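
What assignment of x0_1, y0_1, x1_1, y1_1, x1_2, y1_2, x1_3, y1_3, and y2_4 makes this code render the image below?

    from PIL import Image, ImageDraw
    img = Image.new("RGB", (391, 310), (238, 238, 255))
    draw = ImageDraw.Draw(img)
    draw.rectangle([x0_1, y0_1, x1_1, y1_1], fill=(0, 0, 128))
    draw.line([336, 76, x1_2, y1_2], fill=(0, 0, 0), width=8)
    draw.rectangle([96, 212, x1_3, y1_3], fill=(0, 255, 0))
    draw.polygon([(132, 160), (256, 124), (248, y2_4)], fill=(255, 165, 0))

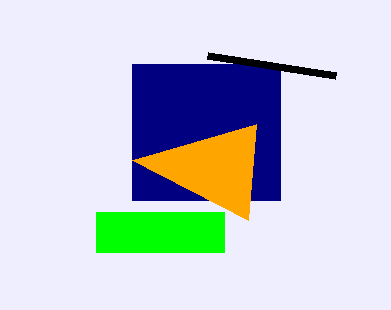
x0_1 = 132
y0_1 = 64
x1_1 = 280
y1_1 = 200
x1_2 = 208
y1_2 = 56
x1_3 = 224
y1_3 = 252
y2_4 = 220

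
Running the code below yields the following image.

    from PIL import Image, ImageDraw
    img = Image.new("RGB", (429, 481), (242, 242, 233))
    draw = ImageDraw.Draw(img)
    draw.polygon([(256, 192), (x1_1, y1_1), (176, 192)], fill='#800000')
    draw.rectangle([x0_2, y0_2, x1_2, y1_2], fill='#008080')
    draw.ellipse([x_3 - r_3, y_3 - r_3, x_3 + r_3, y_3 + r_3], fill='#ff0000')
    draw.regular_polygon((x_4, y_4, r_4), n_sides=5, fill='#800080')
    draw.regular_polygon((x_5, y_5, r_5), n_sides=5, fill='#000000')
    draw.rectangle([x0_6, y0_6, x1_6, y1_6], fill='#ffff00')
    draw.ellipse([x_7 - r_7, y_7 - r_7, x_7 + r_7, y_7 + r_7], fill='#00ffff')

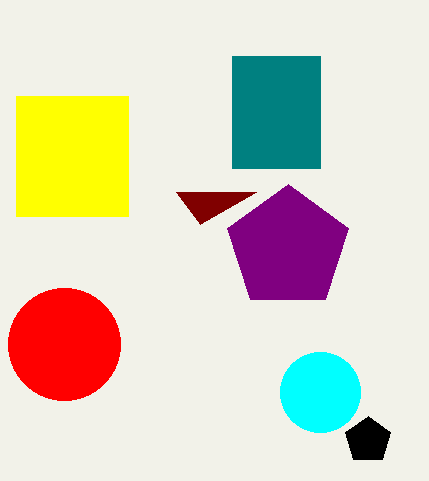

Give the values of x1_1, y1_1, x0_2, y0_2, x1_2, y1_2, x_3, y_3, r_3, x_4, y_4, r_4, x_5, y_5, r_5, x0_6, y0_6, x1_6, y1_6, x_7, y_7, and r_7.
x1_1 = 200
y1_1 = 224
x0_2 = 232
y0_2 = 56
x1_2 = 320
y1_2 = 168
x_3 = 64
y_3 = 344
r_3 = 56
x_4 = 288
y_4 = 248
r_4 = 64
x_5 = 368
y_5 = 440
r_5 = 24
x0_6 = 16
y0_6 = 96
x1_6 = 128
y1_6 = 216
x_7 = 320
y_7 = 392
r_7 = 40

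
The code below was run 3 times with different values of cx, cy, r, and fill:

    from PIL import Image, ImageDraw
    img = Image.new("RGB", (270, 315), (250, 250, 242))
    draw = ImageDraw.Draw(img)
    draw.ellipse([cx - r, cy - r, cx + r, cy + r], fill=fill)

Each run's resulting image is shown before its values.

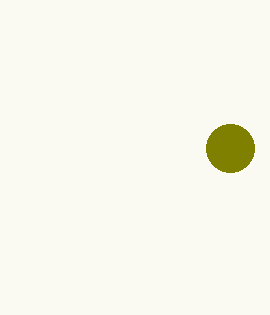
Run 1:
cx = 230, cy = 148, r = 24, fill = 'olive'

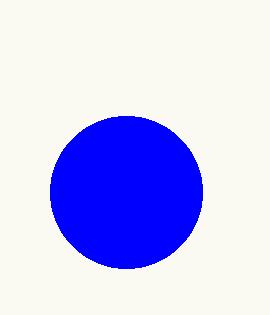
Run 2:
cx = 126, cy = 192, r = 76, fill = 'blue'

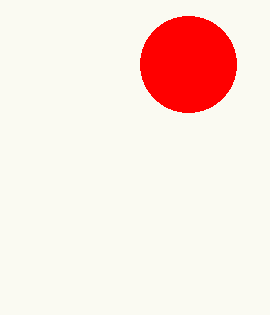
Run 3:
cx = 188; cy = 64; r = 48; fill = 'red'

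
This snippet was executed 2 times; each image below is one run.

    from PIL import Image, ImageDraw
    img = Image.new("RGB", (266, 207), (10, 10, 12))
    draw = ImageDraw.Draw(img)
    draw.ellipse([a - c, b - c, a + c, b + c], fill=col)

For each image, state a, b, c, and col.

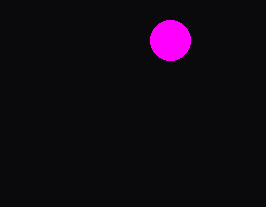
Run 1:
a = 170, b = 40, c = 20, col = 'magenta'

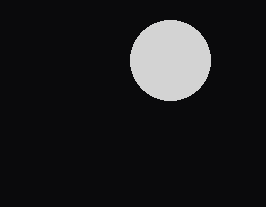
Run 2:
a = 170, b = 60, c = 40, col = 'lightgray'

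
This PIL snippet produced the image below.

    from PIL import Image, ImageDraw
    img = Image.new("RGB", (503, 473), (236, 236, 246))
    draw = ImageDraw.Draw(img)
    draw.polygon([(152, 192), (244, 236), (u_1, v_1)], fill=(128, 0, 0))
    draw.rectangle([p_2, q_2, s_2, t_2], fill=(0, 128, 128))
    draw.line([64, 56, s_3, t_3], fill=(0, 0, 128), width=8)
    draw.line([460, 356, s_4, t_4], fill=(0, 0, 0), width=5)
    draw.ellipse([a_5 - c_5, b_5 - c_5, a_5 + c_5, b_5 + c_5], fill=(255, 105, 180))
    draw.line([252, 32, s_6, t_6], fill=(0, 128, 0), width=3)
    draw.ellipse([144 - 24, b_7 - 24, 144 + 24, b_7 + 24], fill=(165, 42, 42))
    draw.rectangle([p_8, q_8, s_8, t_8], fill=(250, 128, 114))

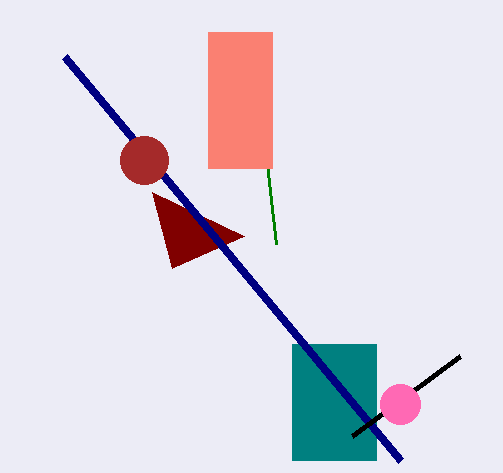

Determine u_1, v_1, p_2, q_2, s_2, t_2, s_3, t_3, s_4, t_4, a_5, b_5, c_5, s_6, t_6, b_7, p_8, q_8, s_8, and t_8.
u_1 = 172, v_1 = 268, p_2 = 292, q_2 = 344, s_2 = 376, t_2 = 460, s_3 = 400, t_3 = 460, s_4 = 352, t_4 = 436, a_5 = 400, b_5 = 404, c_5 = 20, s_6 = 276, t_6 = 244, b_7 = 160, p_8 = 208, q_8 = 32, s_8 = 272, t_8 = 168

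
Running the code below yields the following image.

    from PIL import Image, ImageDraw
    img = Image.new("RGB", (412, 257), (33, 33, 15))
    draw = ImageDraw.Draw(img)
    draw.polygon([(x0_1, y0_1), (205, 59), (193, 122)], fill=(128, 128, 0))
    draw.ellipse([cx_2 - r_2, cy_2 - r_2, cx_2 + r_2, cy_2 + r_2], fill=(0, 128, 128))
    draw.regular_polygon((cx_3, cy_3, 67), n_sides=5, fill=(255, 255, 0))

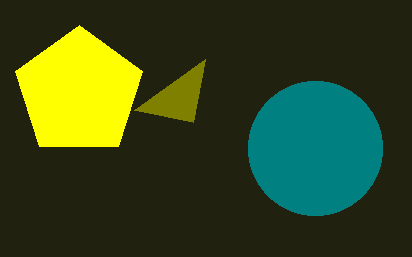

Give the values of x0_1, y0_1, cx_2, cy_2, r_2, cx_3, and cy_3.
x0_1 = 134; y0_1 = 110; cx_2 = 315; cy_2 = 148; r_2 = 67; cx_3 = 79; cy_3 = 92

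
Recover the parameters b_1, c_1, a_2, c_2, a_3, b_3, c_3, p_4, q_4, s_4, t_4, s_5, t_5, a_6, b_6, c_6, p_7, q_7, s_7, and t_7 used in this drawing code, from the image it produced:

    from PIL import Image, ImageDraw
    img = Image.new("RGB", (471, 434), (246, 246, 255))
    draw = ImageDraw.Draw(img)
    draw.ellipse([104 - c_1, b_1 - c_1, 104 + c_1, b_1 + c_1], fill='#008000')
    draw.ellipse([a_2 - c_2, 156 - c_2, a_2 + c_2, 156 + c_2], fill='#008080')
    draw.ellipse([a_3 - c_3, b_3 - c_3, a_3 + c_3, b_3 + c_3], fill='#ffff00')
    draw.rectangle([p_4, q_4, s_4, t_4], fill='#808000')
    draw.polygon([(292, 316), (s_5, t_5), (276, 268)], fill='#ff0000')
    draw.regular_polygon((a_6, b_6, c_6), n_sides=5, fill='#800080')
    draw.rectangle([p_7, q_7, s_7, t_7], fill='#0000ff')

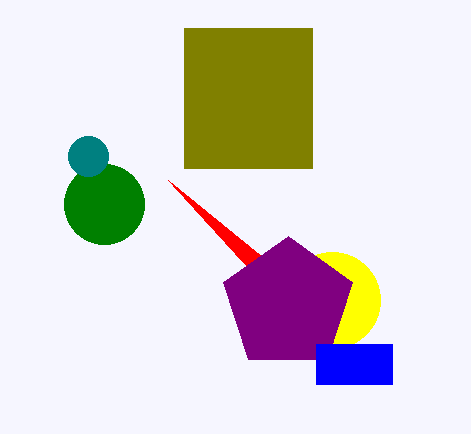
b_1 = 204, c_1 = 40, a_2 = 88, c_2 = 20, a_3 = 332, b_3 = 300, c_3 = 48, p_4 = 184, q_4 = 28, s_4 = 312, t_4 = 168, s_5 = 168, t_5 = 180, a_6 = 288, b_6 = 304, c_6 = 68, p_7 = 316, q_7 = 344, s_7 = 392, t_7 = 384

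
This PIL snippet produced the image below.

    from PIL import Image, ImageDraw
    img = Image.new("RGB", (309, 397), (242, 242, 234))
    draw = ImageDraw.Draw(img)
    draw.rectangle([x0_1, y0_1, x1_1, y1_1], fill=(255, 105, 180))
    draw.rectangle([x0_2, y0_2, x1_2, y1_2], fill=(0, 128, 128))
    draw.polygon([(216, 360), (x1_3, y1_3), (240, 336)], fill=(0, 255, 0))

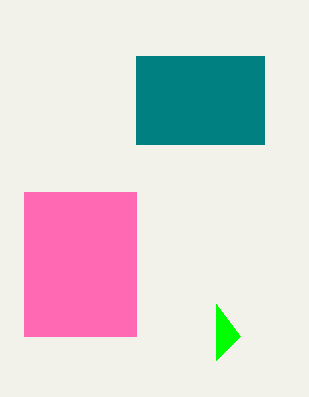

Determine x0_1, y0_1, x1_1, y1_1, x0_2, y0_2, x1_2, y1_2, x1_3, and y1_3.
x0_1 = 24
y0_1 = 192
x1_1 = 136
y1_1 = 336
x0_2 = 136
y0_2 = 56
x1_2 = 264
y1_2 = 144
x1_3 = 216
y1_3 = 304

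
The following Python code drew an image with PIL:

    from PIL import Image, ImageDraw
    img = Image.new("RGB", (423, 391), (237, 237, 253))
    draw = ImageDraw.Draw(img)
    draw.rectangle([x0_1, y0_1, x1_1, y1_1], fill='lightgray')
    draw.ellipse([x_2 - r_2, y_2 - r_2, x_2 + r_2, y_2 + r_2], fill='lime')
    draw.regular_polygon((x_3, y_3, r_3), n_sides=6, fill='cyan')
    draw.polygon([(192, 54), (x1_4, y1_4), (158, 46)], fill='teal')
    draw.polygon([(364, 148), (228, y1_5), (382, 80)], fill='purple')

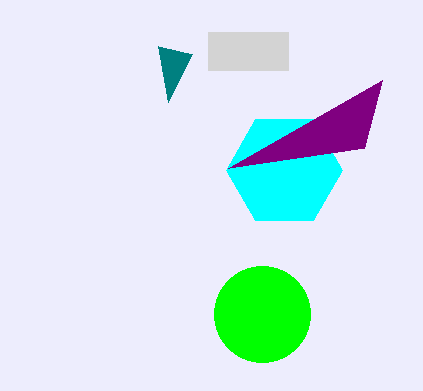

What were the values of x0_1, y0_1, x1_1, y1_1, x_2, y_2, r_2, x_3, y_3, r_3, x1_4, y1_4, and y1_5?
x0_1 = 208; y0_1 = 32; x1_1 = 288; y1_1 = 70; x_2 = 262; y_2 = 314; r_2 = 48; x_3 = 284; y_3 = 170; r_3 = 58; x1_4 = 168; y1_4 = 102; y1_5 = 168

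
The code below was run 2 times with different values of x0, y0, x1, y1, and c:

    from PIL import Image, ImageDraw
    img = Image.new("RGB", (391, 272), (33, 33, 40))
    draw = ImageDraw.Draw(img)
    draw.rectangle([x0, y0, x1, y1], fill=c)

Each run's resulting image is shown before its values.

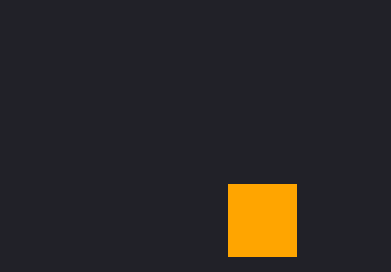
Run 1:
x0 = 228; y0 = 184; x1 = 296; y1 = 256; c = 'orange'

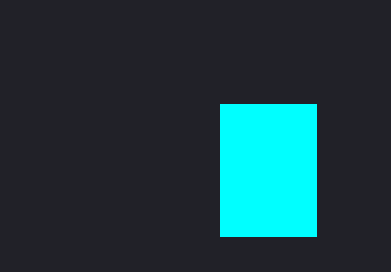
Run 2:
x0 = 220
y0 = 104
x1 = 316
y1 = 236
c = 'cyan'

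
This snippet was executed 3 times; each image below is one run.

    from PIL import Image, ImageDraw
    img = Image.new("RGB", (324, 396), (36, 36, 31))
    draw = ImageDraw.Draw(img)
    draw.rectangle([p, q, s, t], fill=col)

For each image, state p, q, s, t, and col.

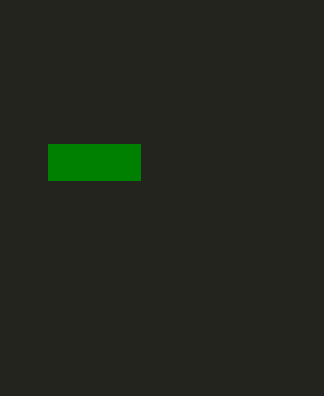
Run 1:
p = 48; q = 144; s = 140; t = 180; col = 'green'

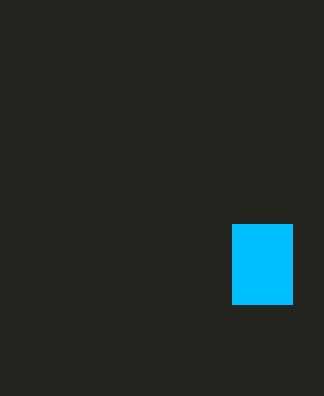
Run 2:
p = 232, q = 224, s = 292, t = 304, col = 'deepskyblue'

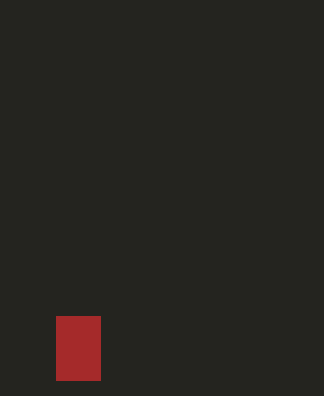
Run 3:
p = 56, q = 316, s = 100, t = 380, col = 'brown'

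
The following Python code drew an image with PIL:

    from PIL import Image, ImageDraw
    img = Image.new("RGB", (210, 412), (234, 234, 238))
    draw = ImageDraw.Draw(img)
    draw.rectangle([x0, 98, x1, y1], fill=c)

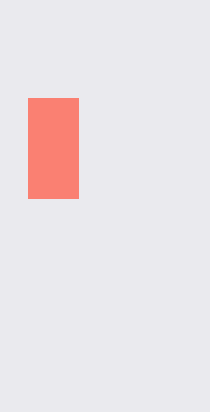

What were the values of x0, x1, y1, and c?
x0 = 28
x1 = 78
y1 = 198
c = 'salmon'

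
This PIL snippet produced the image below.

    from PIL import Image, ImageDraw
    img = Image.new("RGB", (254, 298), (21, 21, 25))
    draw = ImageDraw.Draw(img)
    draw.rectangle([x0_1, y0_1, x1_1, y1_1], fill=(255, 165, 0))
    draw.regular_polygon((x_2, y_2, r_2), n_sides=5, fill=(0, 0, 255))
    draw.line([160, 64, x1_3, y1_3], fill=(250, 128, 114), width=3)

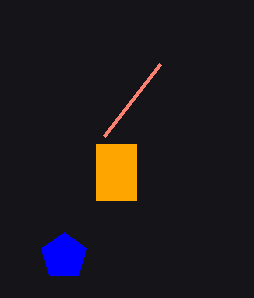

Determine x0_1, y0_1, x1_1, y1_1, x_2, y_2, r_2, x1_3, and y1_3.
x0_1 = 96, y0_1 = 144, x1_1 = 136, y1_1 = 200, x_2 = 64, y_2 = 256, r_2 = 24, x1_3 = 104, y1_3 = 136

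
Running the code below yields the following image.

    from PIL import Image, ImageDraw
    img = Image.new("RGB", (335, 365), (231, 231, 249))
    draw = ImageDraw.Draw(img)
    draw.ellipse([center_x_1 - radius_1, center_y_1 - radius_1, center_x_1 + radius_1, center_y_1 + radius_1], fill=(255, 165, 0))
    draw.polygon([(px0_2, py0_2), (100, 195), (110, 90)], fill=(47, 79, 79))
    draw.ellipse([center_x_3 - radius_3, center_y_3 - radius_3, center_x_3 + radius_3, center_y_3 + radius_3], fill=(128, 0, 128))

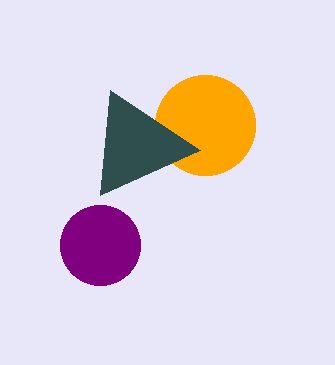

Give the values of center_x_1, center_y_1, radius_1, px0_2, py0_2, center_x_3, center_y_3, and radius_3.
center_x_1 = 205, center_y_1 = 125, radius_1 = 50, px0_2 = 200, py0_2 = 150, center_x_3 = 100, center_y_3 = 245, radius_3 = 40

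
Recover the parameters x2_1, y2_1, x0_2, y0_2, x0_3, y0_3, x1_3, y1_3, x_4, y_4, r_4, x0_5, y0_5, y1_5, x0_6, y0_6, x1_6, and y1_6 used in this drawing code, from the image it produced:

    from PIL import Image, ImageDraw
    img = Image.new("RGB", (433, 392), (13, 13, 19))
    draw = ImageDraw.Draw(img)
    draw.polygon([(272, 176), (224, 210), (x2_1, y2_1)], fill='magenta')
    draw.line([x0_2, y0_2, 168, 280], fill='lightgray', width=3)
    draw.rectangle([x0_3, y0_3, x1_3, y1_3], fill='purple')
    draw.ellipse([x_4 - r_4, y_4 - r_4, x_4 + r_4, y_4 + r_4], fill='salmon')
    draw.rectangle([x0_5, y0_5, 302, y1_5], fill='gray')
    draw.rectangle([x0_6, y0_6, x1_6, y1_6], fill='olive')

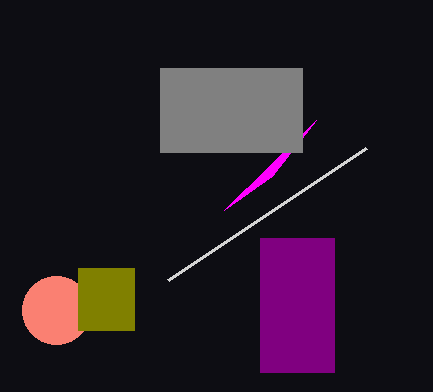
x2_1 = 316; y2_1 = 120; x0_2 = 366; y0_2 = 148; x0_3 = 260; y0_3 = 238; x1_3 = 334; y1_3 = 372; x_4 = 56; y_4 = 310; r_4 = 34; x0_5 = 160; y0_5 = 68; y1_5 = 152; x0_6 = 78; y0_6 = 268; x1_6 = 134; y1_6 = 330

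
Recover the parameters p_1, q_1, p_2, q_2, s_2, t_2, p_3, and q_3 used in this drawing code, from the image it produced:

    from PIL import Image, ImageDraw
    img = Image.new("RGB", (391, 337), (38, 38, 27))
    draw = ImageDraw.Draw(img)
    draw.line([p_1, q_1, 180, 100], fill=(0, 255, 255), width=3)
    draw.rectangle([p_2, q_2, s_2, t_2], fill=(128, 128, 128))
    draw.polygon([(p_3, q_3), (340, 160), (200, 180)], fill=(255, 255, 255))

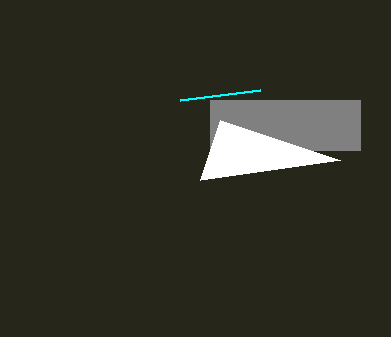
p_1 = 260
q_1 = 90
p_2 = 210
q_2 = 100
s_2 = 360
t_2 = 150
p_3 = 220
q_3 = 120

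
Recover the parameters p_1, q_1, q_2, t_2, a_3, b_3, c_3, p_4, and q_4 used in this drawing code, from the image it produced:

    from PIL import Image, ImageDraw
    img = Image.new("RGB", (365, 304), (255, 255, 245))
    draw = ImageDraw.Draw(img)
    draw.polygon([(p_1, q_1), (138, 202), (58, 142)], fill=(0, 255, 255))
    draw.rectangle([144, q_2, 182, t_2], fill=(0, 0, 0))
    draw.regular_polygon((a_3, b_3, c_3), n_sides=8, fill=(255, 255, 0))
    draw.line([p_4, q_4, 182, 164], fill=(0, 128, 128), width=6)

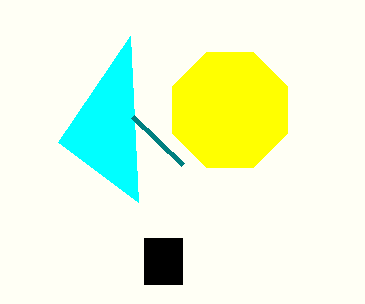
p_1 = 130, q_1 = 36, q_2 = 238, t_2 = 284, a_3 = 230, b_3 = 110, c_3 = 62, p_4 = 132, q_4 = 116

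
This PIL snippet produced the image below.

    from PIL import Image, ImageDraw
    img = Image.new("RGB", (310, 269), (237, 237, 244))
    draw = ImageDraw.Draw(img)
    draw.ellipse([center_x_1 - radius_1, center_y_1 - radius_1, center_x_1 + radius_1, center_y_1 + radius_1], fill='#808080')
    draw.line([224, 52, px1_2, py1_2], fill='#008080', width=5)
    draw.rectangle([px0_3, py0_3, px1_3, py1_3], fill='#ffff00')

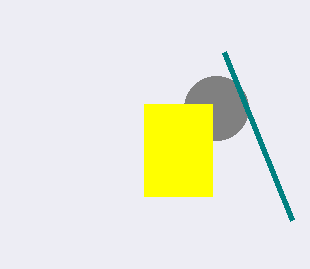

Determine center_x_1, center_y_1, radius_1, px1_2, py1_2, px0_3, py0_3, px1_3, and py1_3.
center_x_1 = 216, center_y_1 = 108, radius_1 = 32, px1_2 = 292, py1_2 = 220, px0_3 = 144, py0_3 = 104, px1_3 = 212, py1_3 = 196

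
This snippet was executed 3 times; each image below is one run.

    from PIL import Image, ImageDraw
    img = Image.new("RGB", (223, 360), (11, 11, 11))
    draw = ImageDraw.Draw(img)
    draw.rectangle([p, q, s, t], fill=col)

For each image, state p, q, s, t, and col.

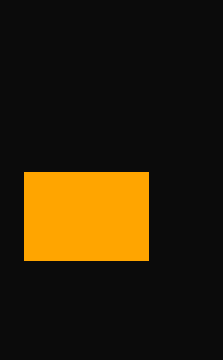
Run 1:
p = 24; q = 172; s = 148; t = 260; col = 'orange'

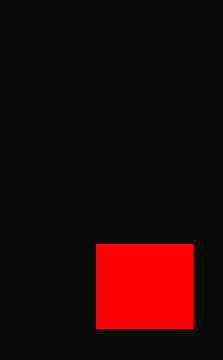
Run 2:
p = 96
q = 244
s = 192
t = 328
col = 'red'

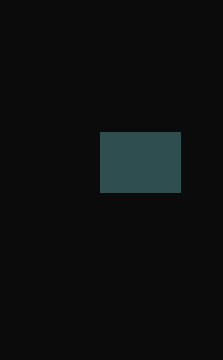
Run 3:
p = 100
q = 132
s = 180
t = 192
col = 'darkslategray'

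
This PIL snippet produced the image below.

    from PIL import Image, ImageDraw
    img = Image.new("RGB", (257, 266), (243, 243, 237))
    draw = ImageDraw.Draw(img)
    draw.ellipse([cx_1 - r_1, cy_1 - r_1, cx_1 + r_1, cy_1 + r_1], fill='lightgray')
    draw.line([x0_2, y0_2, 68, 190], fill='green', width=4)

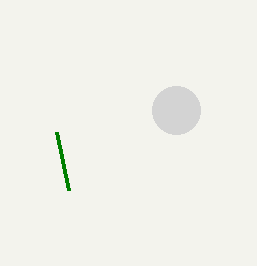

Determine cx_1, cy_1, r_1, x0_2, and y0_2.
cx_1 = 176, cy_1 = 110, r_1 = 24, x0_2 = 56, y0_2 = 132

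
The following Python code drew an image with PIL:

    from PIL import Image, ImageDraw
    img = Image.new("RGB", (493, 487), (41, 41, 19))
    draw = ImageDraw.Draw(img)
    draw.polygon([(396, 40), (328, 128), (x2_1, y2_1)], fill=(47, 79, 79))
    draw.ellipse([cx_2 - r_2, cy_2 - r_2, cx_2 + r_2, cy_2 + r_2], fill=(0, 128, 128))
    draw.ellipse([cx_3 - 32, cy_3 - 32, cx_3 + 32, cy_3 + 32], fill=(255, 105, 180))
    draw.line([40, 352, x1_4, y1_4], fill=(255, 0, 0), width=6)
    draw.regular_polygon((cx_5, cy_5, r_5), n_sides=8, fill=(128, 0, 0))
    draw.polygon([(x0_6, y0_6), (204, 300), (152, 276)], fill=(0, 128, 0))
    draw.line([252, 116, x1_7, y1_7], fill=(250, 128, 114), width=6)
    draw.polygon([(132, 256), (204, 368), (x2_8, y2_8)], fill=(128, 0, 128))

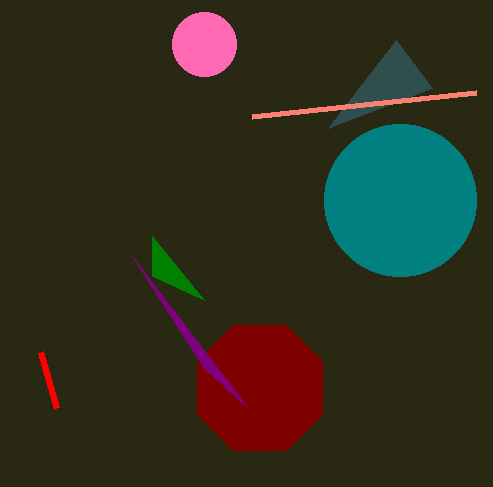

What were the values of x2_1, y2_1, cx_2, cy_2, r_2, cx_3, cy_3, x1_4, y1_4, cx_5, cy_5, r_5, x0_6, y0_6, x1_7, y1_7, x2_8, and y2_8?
x2_1 = 432
y2_1 = 88
cx_2 = 400
cy_2 = 200
r_2 = 76
cx_3 = 204
cy_3 = 44
x1_4 = 56
y1_4 = 408
cx_5 = 260
cy_5 = 388
r_5 = 68
x0_6 = 152
y0_6 = 236
x1_7 = 476
y1_7 = 92
x2_8 = 248
y2_8 = 408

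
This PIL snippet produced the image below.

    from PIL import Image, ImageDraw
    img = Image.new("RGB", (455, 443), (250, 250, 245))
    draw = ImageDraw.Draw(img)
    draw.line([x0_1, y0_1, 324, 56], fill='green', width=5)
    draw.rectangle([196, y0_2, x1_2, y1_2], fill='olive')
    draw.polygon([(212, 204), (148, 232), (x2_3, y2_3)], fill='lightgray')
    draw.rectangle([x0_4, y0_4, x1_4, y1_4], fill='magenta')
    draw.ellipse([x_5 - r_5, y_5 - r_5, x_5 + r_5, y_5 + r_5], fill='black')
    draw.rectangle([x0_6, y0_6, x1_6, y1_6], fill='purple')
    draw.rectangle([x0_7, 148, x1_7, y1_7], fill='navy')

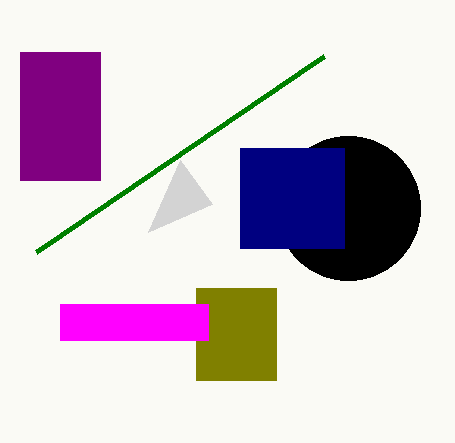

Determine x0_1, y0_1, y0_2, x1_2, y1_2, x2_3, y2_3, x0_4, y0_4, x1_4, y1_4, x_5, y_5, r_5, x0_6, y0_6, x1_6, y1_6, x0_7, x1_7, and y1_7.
x0_1 = 36; y0_1 = 252; y0_2 = 288; x1_2 = 276; y1_2 = 380; x2_3 = 180; y2_3 = 160; x0_4 = 60; y0_4 = 304; x1_4 = 208; y1_4 = 340; x_5 = 348; y_5 = 208; r_5 = 72; x0_6 = 20; y0_6 = 52; x1_6 = 100; y1_6 = 180; x0_7 = 240; x1_7 = 344; y1_7 = 248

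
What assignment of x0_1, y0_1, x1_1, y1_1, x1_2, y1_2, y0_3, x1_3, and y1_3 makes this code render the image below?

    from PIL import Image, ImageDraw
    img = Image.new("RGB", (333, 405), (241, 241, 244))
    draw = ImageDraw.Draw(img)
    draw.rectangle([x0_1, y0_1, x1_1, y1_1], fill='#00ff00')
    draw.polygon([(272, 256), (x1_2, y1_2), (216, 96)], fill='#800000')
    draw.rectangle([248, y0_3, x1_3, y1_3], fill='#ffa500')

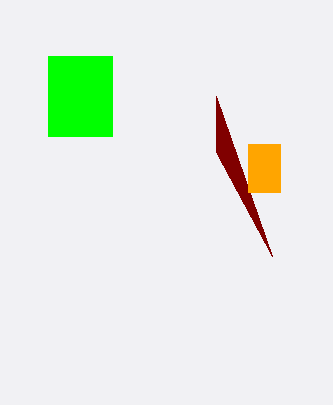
x0_1 = 48, y0_1 = 56, x1_1 = 112, y1_1 = 136, x1_2 = 216, y1_2 = 152, y0_3 = 144, x1_3 = 280, y1_3 = 192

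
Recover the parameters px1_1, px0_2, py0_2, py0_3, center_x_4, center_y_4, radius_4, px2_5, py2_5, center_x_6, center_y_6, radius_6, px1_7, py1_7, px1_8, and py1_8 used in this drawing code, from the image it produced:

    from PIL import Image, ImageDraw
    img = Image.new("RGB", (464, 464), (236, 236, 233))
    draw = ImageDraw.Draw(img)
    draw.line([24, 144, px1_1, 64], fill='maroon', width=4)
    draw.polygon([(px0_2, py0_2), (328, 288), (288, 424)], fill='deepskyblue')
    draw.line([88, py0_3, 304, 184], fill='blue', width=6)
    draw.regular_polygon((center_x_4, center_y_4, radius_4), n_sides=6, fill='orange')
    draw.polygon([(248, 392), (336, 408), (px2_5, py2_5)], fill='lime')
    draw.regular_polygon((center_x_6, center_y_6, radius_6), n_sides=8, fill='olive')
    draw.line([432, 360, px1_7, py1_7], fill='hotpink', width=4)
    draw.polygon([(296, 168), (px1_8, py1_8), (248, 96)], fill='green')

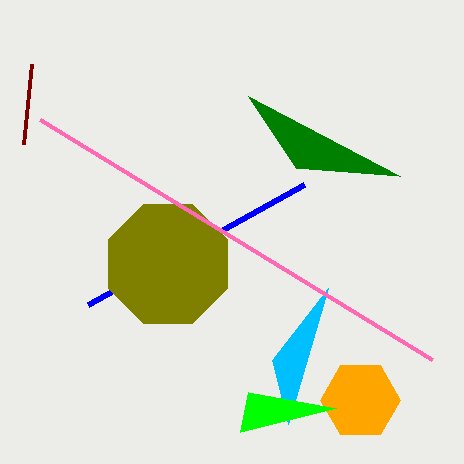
px1_1 = 32
px0_2 = 272
py0_2 = 360
py0_3 = 304
center_x_4 = 360
center_y_4 = 400
radius_4 = 40
px2_5 = 240
py2_5 = 432
center_x_6 = 168
center_y_6 = 264
radius_6 = 64
px1_7 = 40
py1_7 = 120
px1_8 = 400
py1_8 = 176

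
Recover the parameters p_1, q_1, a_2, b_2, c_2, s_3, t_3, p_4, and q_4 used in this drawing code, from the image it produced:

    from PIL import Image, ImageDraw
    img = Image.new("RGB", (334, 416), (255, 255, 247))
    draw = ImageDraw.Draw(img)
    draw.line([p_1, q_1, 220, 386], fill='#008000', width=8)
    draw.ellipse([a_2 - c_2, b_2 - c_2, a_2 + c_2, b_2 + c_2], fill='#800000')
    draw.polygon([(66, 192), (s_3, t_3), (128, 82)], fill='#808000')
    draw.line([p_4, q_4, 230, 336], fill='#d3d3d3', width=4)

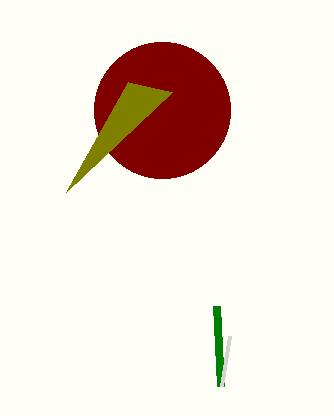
p_1 = 216; q_1 = 306; a_2 = 162; b_2 = 110; c_2 = 68; s_3 = 172; t_3 = 92; p_4 = 222; q_4 = 386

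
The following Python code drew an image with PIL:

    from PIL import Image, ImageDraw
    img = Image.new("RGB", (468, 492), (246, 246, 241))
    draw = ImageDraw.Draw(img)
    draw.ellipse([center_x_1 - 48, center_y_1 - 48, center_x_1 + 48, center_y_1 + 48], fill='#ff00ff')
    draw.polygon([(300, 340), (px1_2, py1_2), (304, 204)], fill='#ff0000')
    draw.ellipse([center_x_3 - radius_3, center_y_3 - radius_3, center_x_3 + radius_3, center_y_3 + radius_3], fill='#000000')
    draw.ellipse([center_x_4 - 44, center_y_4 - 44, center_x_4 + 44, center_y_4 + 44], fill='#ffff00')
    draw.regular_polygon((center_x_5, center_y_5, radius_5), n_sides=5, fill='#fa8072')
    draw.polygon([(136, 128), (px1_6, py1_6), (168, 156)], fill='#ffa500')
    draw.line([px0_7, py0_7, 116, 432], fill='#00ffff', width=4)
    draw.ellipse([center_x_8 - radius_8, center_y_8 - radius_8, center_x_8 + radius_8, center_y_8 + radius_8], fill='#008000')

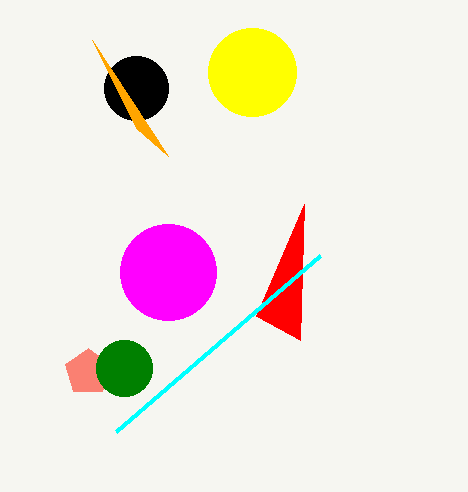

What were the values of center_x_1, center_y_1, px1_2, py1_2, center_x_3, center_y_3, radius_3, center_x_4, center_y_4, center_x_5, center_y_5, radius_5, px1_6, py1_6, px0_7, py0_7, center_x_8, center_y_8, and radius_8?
center_x_1 = 168; center_y_1 = 272; px1_2 = 256; py1_2 = 316; center_x_3 = 136; center_y_3 = 88; radius_3 = 32; center_x_4 = 252; center_y_4 = 72; center_x_5 = 88; center_y_5 = 372; radius_5 = 24; px1_6 = 92; py1_6 = 40; px0_7 = 320; py0_7 = 256; center_x_8 = 124; center_y_8 = 368; radius_8 = 28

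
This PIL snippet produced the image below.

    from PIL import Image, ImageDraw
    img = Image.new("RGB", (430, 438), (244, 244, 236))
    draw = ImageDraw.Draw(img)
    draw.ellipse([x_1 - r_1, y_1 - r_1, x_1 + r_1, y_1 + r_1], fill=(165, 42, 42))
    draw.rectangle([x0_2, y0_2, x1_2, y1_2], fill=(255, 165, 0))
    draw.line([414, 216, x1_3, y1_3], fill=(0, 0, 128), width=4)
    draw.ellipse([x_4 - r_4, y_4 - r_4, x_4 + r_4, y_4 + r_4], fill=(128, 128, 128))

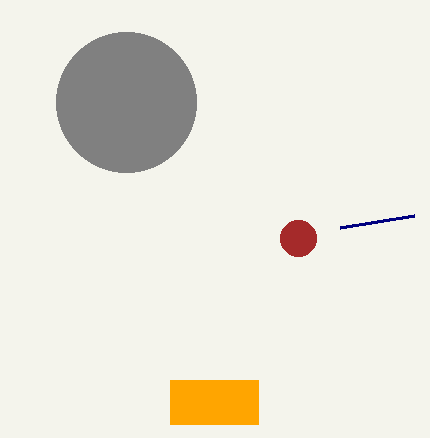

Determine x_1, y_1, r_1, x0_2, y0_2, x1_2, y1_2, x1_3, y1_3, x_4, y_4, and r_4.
x_1 = 298; y_1 = 238; r_1 = 18; x0_2 = 170; y0_2 = 380; x1_2 = 258; y1_2 = 424; x1_3 = 340; y1_3 = 228; x_4 = 126; y_4 = 102; r_4 = 70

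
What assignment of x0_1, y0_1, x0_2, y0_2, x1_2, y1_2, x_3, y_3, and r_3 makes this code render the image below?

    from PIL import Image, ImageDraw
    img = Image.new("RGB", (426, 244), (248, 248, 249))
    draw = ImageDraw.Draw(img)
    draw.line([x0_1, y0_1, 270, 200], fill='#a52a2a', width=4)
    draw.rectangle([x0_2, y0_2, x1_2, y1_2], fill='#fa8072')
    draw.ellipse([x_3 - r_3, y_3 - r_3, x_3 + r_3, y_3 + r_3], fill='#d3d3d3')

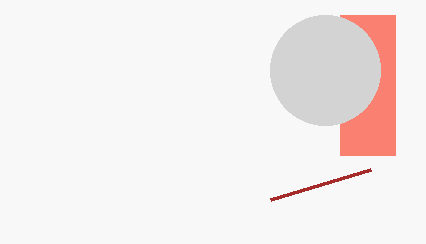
x0_1 = 370; y0_1 = 170; x0_2 = 340; y0_2 = 15; x1_2 = 395; y1_2 = 155; x_3 = 325; y_3 = 70; r_3 = 55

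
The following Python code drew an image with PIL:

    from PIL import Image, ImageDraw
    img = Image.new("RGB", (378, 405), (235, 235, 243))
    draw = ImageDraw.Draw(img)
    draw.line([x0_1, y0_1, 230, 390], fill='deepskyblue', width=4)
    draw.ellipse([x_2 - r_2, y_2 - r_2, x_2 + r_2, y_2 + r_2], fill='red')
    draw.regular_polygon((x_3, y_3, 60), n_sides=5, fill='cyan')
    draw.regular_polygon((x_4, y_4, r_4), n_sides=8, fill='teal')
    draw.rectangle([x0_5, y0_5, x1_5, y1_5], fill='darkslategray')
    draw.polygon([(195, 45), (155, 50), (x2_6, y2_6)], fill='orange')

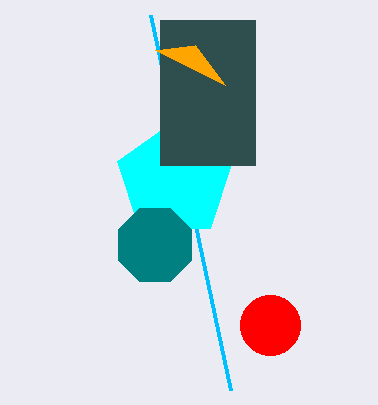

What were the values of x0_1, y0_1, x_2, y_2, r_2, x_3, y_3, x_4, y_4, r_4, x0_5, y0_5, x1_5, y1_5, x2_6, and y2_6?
x0_1 = 150; y0_1 = 15; x_2 = 270; y_2 = 325; r_2 = 30; x_3 = 175; y_3 = 180; x_4 = 155; y_4 = 245; r_4 = 40; x0_5 = 160; y0_5 = 20; x1_5 = 255; y1_5 = 165; x2_6 = 225; y2_6 = 85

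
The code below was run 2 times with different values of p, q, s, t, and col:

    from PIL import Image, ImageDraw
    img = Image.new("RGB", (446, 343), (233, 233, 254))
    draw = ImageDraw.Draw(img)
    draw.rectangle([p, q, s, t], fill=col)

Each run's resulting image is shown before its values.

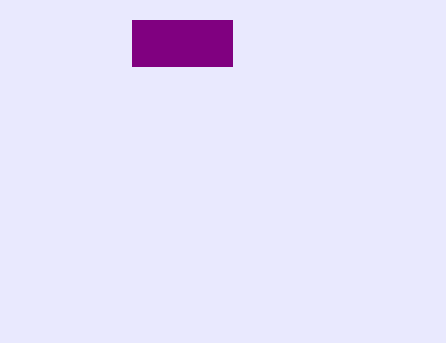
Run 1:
p = 132; q = 20; s = 232; t = 66; col = 'purple'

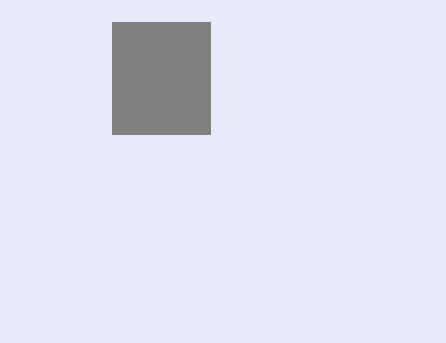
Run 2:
p = 112, q = 22, s = 210, t = 134, col = 'gray'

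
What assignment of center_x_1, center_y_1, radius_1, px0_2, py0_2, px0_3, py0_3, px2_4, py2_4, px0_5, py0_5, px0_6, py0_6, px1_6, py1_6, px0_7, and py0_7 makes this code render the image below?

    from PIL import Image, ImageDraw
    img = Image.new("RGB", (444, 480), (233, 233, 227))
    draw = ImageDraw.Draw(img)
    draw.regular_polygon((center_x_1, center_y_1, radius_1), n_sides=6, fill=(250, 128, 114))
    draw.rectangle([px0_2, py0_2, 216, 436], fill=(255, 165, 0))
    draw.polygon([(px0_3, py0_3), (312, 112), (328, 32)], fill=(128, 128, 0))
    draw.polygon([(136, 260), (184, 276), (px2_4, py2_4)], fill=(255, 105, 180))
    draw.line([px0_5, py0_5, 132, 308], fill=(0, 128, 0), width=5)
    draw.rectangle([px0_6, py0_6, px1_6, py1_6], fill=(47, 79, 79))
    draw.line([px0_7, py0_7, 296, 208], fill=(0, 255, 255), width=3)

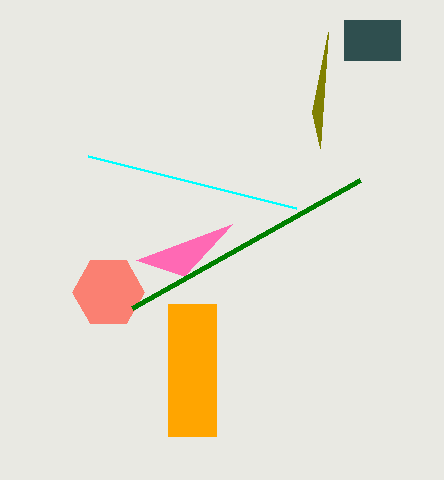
center_x_1 = 108, center_y_1 = 292, radius_1 = 36, px0_2 = 168, py0_2 = 304, px0_3 = 320, py0_3 = 148, px2_4 = 232, py2_4 = 224, px0_5 = 360, py0_5 = 180, px0_6 = 344, py0_6 = 20, px1_6 = 400, py1_6 = 60, px0_7 = 88, py0_7 = 156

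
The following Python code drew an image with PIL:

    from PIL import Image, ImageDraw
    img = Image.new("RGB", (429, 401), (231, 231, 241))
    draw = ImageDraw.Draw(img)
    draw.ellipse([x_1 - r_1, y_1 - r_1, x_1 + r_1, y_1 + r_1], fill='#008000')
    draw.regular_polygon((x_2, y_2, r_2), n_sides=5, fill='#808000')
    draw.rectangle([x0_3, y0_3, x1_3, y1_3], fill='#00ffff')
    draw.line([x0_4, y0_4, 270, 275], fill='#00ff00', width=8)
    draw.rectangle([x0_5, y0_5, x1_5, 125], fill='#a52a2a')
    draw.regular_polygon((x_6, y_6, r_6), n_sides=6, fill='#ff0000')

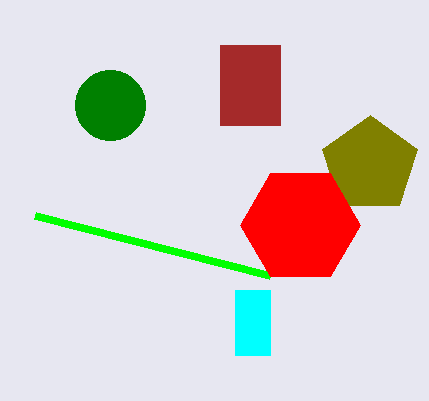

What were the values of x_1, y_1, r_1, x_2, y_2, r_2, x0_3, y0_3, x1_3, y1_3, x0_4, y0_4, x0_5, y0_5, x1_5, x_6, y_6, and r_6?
x_1 = 110, y_1 = 105, r_1 = 35, x_2 = 370, y_2 = 165, r_2 = 50, x0_3 = 235, y0_3 = 290, x1_3 = 270, y1_3 = 355, x0_4 = 35, y0_4 = 215, x0_5 = 220, y0_5 = 45, x1_5 = 280, x_6 = 300, y_6 = 225, r_6 = 60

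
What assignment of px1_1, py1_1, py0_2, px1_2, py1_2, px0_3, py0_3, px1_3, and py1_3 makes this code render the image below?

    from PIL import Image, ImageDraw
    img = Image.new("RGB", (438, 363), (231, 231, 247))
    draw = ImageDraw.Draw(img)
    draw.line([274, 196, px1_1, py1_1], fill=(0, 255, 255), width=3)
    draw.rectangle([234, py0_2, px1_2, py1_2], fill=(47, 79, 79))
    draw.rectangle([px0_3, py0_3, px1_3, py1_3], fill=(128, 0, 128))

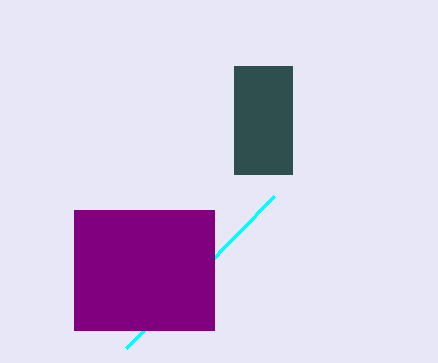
px1_1 = 126
py1_1 = 348
py0_2 = 66
px1_2 = 292
py1_2 = 174
px0_3 = 74
py0_3 = 210
px1_3 = 214
py1_3 = 330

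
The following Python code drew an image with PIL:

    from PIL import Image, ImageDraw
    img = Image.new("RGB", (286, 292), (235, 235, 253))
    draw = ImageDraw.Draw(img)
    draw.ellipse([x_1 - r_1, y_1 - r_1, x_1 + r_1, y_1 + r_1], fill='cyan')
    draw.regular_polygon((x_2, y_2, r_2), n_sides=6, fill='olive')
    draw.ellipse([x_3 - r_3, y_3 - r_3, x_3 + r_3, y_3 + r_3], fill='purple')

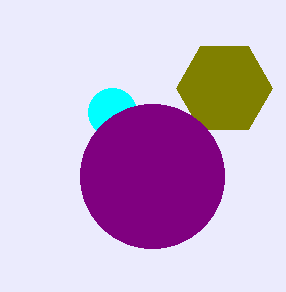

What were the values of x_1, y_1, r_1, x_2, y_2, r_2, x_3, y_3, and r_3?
x_1 = 112, y_1 = 112, r_1 = 24, x_2 = 224, y_2 = 88, r_2 = 48, x_3 = 152, y_3 = 176, r_3 = 72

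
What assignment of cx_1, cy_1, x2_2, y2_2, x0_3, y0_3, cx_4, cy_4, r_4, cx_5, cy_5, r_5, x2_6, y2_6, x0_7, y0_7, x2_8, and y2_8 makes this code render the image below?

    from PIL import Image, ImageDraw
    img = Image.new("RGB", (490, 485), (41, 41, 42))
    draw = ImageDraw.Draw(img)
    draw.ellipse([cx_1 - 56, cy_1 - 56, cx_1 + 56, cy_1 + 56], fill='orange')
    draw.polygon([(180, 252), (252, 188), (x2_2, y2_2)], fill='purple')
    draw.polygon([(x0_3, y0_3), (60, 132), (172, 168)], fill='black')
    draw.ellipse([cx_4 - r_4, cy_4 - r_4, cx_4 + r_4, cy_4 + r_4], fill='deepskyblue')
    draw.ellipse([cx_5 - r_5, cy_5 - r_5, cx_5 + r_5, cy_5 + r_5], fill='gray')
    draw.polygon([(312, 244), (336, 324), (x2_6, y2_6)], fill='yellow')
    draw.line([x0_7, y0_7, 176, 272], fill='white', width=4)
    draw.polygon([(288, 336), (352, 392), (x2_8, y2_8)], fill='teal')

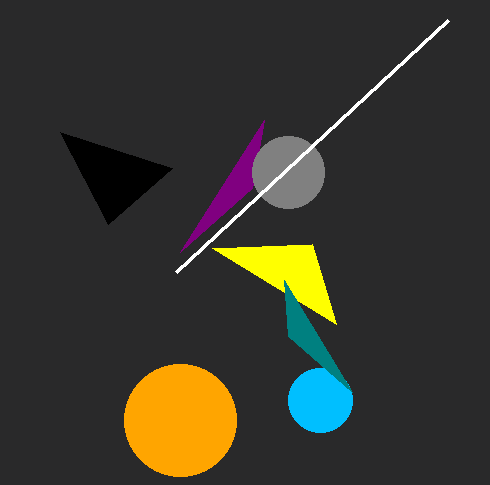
cx_1 = 180, cy_1 = 420, x2_2 = 264, y2_2 = 120, x0_3 = 108, y0_3 = 224, cx_4 = 320, cy_4 = 400, r_4 = 32, cx_5 = 288, cy_5 = 172, r_5 = 36, x2_6 = 212, y2_6 = 248, x0_7 = 448, y0_7 = 20, x2_8 = 284, y2_8 = 280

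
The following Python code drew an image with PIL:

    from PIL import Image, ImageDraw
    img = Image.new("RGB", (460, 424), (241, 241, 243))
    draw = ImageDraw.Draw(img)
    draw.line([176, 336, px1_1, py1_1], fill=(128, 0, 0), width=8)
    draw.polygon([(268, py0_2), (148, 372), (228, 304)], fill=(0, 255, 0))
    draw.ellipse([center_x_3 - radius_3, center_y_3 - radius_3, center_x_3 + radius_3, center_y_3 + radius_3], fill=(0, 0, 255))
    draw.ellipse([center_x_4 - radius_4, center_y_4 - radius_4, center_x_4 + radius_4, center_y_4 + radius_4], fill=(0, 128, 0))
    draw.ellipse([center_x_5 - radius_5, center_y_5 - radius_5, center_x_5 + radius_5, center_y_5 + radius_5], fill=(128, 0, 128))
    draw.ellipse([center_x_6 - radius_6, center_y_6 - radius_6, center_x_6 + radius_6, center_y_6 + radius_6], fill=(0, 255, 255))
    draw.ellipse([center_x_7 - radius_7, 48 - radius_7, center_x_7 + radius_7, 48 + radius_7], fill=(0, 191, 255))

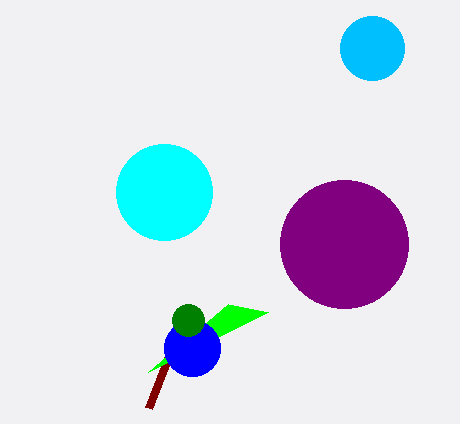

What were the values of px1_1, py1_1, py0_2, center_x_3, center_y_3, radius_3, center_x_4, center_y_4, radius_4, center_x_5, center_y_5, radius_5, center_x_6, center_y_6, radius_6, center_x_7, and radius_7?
px1_1 = 148, py1_1 = 408, py0_2 = 312, center_x_3 = 192, center_y_3 = 348, radius_3 = 28, center_x_4 = 188, center_y_4 = 320, radius_4 = 16, center_x_5 = 344, center_y_5 = 244, radius_5 = 64, center_x_6 = 164, center_y_6 = 192, radius_6 = 48, center_x_7 = 372, radius_7 = 32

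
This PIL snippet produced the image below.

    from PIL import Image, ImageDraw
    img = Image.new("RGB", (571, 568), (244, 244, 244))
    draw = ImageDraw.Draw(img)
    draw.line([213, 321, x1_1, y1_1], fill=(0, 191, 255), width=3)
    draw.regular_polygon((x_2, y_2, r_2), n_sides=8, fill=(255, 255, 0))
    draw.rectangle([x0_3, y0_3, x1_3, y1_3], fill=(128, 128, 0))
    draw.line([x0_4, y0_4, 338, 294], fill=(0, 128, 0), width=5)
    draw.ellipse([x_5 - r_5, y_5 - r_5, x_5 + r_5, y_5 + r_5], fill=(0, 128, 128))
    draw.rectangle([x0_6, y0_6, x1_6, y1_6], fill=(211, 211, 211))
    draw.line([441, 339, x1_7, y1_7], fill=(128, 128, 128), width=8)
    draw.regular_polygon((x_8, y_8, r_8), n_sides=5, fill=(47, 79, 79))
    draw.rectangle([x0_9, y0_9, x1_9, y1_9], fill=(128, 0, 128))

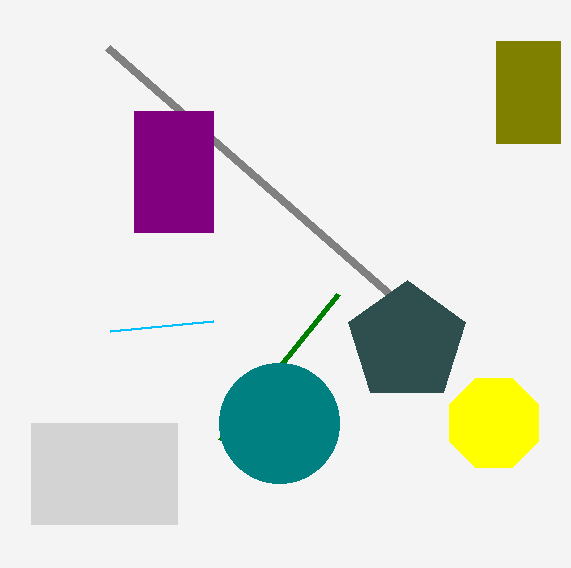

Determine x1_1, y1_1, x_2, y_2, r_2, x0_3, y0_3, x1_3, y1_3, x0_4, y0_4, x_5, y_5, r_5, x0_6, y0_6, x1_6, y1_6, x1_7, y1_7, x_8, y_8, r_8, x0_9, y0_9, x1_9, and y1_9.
x1_1 = 110, y1_1 = 331, x_2 = 494, y_2 = 423, r_2 = 48, x0_3 = 496, y0_3 = 41, x1_3 = 560, y1_3 = 143, x0_4 = 220, y0_4 = 440, x_5 = 279, y_5 = 423, r_5 = 60, x0_6 = 31, y0_6 = 423, x1_6 = 177, y1_6 = 524, x1_7 = 108, y1_7 = 48, x_8 = 407, y_8 = 342, r_8 = 62, x0_9 = 134, y0_9 = 111, x1_9 = 213, y1_9 = 232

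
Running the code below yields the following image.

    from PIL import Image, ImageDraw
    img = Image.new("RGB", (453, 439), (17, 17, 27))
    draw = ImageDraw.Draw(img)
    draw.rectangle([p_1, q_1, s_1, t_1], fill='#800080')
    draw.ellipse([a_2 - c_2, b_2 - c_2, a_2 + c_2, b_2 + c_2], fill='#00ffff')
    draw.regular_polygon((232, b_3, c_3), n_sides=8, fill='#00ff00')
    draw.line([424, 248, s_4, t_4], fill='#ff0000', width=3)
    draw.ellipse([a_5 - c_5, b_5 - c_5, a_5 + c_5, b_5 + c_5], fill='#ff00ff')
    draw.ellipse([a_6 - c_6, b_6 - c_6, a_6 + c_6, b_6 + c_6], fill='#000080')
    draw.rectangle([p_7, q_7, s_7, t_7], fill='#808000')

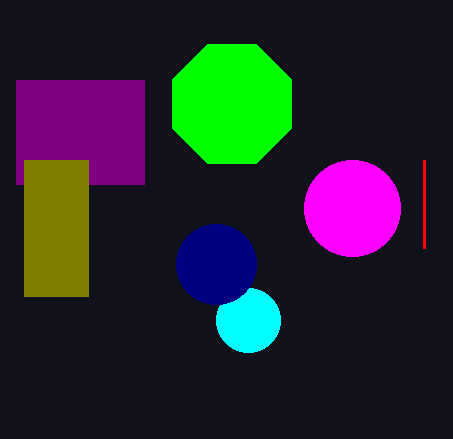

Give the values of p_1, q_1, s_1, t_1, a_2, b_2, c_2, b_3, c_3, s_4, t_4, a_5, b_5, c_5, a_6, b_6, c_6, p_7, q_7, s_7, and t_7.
p_1 = 16; q_1 = 80; s_1 = 144; t_1 = 184; a_2 = 248; b_2 = 320; c_2 = 32; b_3 = 104; c_3 = 64; s_4 = 424; t_4 = 160; a_5 = 352; b_5 = 208; c_5 = 48; a_6 = 216; b_6 = 264; c_6 = 40; p_7 = 24; q_7 = 160; s_7 = 88; t_7 = 296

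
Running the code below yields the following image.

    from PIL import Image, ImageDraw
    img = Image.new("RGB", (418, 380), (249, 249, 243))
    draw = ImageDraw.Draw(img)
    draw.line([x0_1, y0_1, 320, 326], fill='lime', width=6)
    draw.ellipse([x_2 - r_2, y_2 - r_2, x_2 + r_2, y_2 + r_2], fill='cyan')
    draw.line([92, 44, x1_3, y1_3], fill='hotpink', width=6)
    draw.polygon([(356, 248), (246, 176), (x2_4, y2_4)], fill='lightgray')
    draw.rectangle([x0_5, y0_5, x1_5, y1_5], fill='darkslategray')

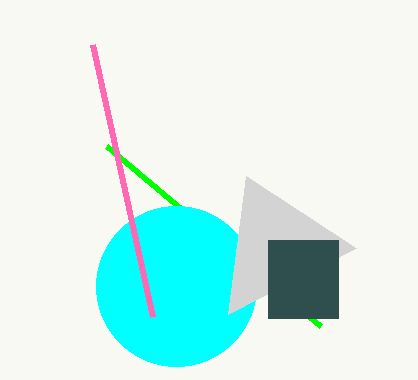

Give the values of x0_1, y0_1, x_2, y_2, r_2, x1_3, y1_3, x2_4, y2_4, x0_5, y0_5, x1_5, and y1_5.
x0_1 = 106, y0_1 = 146, x_2 = 176, y_2 = 286, r_2 = 80, x1_3 = 152, y1_3 = 316, x2_4 = 228, y2_4 = 314, x0_5 = 268, y0_5 = 240, x1_5 = 338, y1_5 = 318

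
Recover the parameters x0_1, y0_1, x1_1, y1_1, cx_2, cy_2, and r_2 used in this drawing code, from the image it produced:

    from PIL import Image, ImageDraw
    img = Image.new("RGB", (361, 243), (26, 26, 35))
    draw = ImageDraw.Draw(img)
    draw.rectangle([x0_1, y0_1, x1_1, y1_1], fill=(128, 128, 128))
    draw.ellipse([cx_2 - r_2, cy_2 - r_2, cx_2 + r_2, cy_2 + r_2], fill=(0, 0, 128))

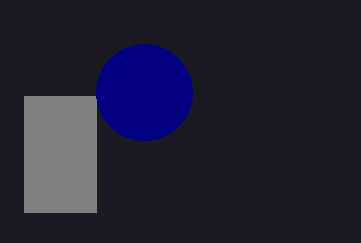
x0_1 = 24; y0_1 = 96; x1_1 = 96; y1_1 = 212; cx_2 = 144; cy_2 = 92; r_2 = 48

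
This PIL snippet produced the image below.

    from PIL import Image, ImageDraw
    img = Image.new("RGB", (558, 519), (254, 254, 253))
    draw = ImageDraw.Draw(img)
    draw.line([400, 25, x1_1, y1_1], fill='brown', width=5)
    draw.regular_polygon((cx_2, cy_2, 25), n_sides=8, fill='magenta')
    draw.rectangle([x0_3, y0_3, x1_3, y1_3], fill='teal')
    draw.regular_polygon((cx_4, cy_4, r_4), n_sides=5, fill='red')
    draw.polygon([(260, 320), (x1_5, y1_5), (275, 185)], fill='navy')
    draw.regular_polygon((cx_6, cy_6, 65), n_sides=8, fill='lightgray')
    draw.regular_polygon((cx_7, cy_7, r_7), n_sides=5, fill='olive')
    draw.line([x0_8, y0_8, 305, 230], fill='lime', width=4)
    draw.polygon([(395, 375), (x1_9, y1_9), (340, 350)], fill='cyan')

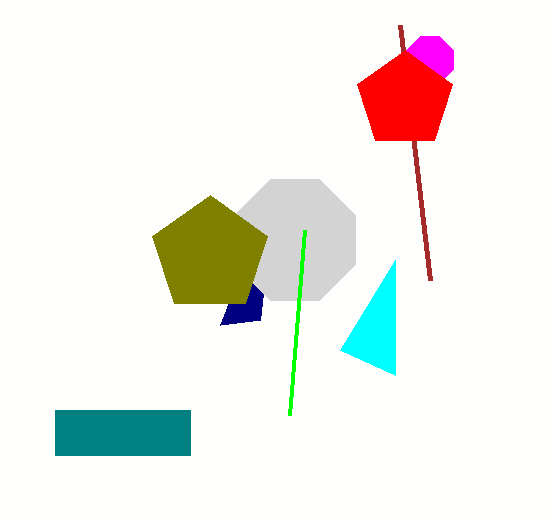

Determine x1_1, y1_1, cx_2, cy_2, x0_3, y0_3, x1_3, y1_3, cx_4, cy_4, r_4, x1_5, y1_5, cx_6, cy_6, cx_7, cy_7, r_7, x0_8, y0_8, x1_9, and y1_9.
x1_1 = 430; y1_1 = 280; cx_2 = 430; cy_2 = 60; x0_3 = 55; y0_3 = 410; x1_3 = 190; y1_3 = 455; cx_4 = 405; cy_4 = 100; r_4 = 50; x1_5 = 220; y1_5 = 325; cx_6 = 295; cy_6 = 240; cx_7 = 210; cy_7 = 255; r_7 = 60; x0_8 = 290; y0_8 = 415; x1_9 = 395; y1_9 = 260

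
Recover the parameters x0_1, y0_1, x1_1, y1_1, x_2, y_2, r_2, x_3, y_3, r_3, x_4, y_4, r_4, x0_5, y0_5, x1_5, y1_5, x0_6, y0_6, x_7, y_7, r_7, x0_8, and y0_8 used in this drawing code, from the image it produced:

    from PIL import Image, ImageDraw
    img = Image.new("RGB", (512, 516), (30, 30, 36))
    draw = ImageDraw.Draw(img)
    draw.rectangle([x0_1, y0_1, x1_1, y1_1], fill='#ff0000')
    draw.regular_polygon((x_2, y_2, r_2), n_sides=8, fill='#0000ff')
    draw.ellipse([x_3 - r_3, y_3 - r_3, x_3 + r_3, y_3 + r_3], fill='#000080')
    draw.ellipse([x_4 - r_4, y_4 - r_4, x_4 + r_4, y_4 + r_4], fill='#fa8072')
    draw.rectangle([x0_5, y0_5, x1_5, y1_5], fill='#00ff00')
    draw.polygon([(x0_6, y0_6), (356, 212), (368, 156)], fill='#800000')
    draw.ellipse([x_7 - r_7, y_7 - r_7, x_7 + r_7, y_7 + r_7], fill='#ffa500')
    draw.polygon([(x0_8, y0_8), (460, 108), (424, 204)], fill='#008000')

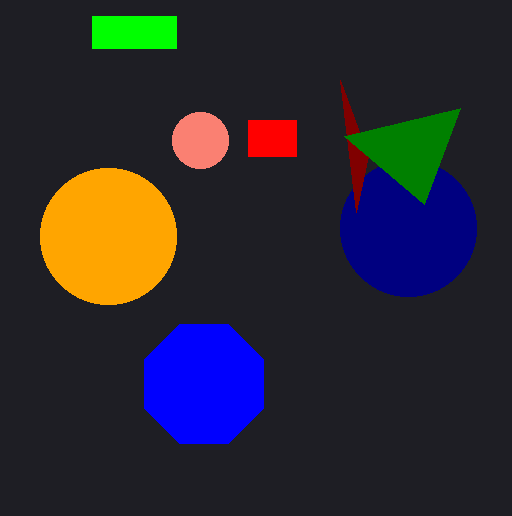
x0_1 = 248
y0_1 = 120
x1_1 = 296
y1_1 = 156
x_2 = 204
y_2 = 384
r_2 = 64
x_3 = 408
y_3 = 228
r_3 = 68
x_4 = 200
y_4 = 140
r_4 = 28
x0_5 = 92
y0_5 = 16
x1_5 = 176
y1_5 = 48
x0_6 = 340
y0_6 = 80
x_7 = 108
y_7 = 236
r_7 = 68
x0_8 = 344
y0_8 = 136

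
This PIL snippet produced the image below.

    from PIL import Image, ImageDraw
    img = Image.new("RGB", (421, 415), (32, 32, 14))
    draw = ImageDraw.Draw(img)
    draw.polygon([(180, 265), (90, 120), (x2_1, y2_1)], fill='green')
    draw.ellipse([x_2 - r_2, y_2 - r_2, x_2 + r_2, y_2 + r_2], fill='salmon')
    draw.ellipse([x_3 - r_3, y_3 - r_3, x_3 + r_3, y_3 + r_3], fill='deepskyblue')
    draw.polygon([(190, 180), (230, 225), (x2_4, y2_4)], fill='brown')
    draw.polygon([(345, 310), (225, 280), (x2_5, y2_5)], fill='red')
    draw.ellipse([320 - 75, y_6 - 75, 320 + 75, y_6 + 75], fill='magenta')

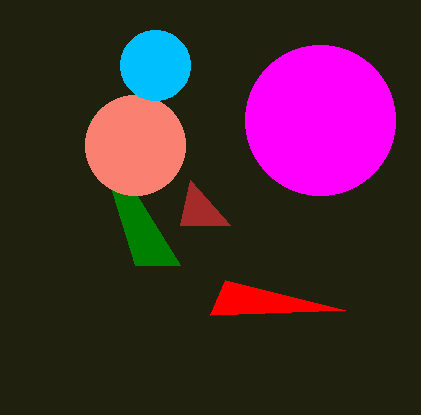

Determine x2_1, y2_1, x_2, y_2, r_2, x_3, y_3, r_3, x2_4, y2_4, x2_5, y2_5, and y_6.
x2_1 = 135, y2_1 = 265, x_2 = 135, y_2 = 145, r_2 = 50, x_3 = 155, y_3 = 65, r_3 = 35, x2_4 = 180, y2_4 = 225, x2_5 = 210, y2_5 = 315, y_6 = 120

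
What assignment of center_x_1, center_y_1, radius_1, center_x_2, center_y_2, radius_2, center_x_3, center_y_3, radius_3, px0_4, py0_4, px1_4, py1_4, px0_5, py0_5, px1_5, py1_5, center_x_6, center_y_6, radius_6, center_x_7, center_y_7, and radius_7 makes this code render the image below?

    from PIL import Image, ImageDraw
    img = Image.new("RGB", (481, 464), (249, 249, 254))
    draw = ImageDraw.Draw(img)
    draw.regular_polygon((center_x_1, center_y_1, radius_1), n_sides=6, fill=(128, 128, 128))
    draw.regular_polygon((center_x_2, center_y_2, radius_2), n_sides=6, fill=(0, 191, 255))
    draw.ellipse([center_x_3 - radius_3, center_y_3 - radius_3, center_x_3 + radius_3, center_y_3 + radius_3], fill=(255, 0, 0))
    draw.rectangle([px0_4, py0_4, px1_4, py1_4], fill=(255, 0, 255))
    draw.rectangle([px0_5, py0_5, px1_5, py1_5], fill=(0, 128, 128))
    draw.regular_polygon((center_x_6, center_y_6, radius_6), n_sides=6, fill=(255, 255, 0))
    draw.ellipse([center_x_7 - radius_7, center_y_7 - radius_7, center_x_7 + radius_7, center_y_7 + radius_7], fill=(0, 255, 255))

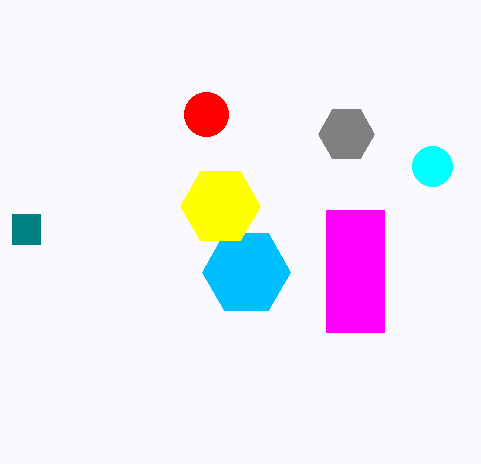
center_x_1 = 346; center_y_1 = 134; radius_1 = 28; center_x_2 = 246; center_y_2 = 272; radius_2 = 44; center_x_3 = 206; center_y_3 = 114; radius_3 = 22; px0_4 = 326; py0_4 = 210; px1_4 = 384; py1_4 = 332; px0_5 = 12; py0_5 = 214; px1_5 = 40; py1_5 = 244; center_x_6 = 220; center_y_6 = 206; radius_6 = 40; center_x_7 = 432; center_y_7 = 166; radius_7 = 20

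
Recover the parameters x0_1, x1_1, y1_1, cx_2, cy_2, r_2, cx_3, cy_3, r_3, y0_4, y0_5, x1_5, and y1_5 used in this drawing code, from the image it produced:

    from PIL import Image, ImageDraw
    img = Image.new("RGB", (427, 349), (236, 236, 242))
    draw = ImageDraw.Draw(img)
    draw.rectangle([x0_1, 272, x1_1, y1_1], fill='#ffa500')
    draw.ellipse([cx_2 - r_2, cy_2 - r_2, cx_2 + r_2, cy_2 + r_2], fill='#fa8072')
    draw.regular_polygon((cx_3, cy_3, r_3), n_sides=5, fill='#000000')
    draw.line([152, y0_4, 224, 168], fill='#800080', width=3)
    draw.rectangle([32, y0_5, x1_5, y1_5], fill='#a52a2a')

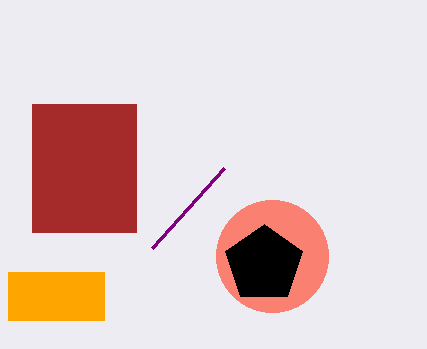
x0_1 = 8, x1_1 = 104, y1_1 = 320, cx_2 = 272, cy_2 = 256, r_2 = 56, cx_3 = 264, cy_3 = 264, r_3 = 40, y0_4 = 248, y0_5 = 104, x1_5 = 136, y1_5 = 232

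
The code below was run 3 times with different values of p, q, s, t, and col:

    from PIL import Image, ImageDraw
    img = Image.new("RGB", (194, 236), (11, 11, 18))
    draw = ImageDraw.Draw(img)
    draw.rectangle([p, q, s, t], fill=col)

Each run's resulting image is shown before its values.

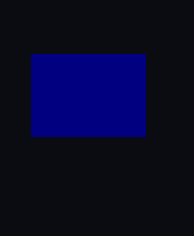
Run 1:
p = 31, q = 54, s = 145, t = 136, col = 'navy'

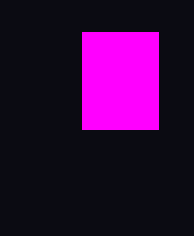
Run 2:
p = 82, q = 32, s = 158, t = 129, col = 'magenta'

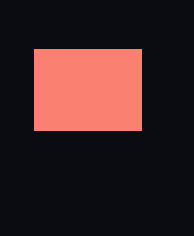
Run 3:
p = 34
q = 49
s = 141
t = 130
col = 'salmon'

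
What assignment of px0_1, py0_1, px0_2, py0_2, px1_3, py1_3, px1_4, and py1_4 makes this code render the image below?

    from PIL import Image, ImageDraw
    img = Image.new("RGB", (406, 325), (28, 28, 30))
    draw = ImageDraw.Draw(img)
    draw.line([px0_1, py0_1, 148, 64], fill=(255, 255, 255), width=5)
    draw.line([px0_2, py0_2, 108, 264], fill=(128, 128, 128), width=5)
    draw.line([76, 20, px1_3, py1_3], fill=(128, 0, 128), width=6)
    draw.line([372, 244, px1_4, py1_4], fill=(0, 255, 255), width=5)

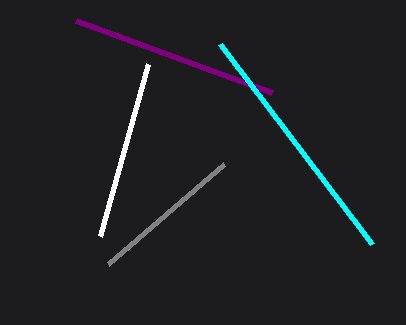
px0_1 = 100; py0_1 = 236; px0_2 = 224; py0_2 = 164; px1_3 = 272; py1_3 = 92; px1_4 = 220; py1_4 = 44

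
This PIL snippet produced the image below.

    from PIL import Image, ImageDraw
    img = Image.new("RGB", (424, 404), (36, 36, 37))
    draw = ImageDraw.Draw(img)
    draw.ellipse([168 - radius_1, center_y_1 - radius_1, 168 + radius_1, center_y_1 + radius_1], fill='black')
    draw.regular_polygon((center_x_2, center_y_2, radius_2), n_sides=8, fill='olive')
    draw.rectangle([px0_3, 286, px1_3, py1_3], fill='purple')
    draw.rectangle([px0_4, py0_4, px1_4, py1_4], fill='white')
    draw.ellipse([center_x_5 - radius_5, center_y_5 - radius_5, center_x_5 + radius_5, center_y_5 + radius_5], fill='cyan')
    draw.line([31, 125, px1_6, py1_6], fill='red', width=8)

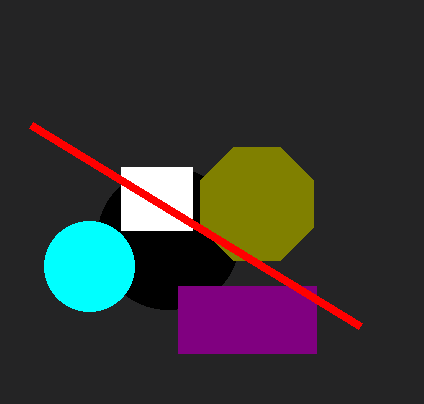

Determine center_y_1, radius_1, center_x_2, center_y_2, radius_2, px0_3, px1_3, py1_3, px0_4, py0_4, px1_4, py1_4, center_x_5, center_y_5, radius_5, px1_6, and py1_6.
center_y_1 = 238, radius_1 = 71, center_x_2 = 257, center_y_2 = 204, radius_2 = 61, px0_3 = 178, px1_3 = 316, py1_3 = 353, px0_4 = 121, py0_4 = 167, px1_4 = 192, py1_4 = 230, center_x_5 = 89, center_y_5 = 266, radius_5 = 45, px1_6 = 360, py1_6 = 326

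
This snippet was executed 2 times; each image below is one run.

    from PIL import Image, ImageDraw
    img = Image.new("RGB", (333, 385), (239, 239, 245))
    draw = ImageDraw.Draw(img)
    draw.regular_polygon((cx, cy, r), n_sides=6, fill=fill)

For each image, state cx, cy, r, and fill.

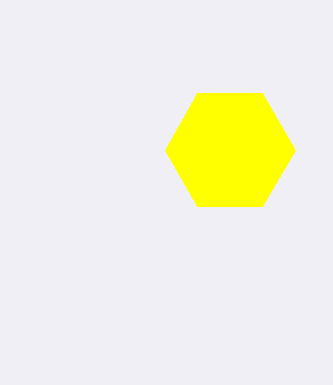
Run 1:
cx = 230
cy = 150
r = 65
fill = 'yellow'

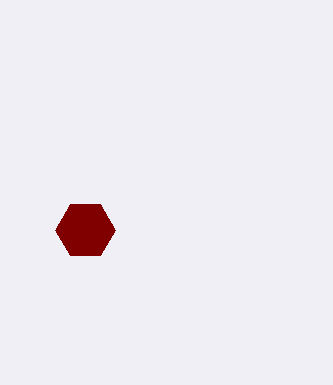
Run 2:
cx = 85
cy = 230
r = 30
fill = 'maroon'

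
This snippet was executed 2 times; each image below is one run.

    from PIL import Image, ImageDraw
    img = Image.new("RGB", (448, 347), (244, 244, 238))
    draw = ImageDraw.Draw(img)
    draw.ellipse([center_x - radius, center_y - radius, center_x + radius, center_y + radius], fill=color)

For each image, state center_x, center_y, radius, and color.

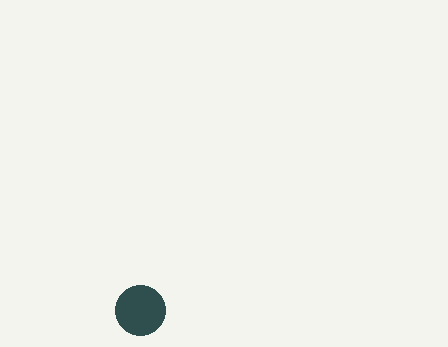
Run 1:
center_x = 140
center_y = 310
radius = 25
color = 'darkslategray'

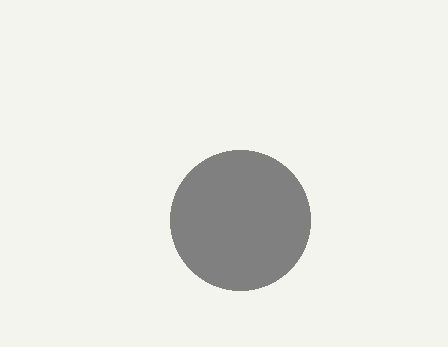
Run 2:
center_x = 240; center_y = 220; radius = 70; color = 'gray'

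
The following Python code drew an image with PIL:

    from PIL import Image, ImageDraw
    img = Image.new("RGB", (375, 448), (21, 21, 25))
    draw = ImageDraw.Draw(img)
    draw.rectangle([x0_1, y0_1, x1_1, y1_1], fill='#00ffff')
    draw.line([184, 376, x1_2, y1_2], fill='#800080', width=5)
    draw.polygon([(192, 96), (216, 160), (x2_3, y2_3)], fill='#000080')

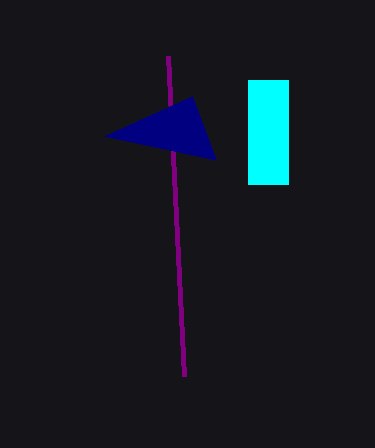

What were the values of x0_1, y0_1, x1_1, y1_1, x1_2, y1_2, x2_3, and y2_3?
x0_1 = 248, y0_1 = 80, x1_1 = 288, y1_1 = 184, x1_2 = 168, y1_2 = 56, x2_3 = 104, y2_3 = 136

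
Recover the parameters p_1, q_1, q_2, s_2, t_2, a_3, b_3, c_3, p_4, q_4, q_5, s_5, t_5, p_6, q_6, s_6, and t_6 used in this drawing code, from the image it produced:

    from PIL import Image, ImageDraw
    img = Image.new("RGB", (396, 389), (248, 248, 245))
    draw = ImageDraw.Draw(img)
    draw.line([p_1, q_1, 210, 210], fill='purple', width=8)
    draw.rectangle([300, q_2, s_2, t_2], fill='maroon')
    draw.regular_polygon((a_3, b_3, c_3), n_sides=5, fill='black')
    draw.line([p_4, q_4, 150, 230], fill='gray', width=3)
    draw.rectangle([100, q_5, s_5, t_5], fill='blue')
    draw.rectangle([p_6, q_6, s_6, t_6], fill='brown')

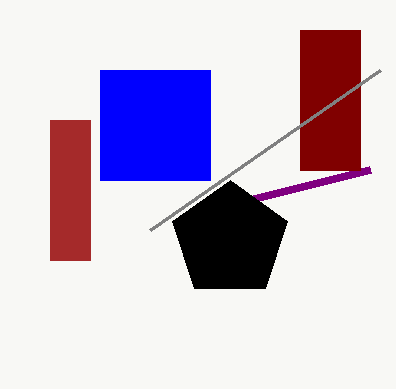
p_1 = 370; q_1 = 170; q_2 = 30; s_2 = 360; t_2 = 170; a_3 = 230; b_3 = 240; c_3 = 60; p_4 = 380; q_4 = 70; q_5 = 70; s_5 = 210; t_5 = 180; p_6 = 50; q_6 = 120; s_6 = 90; t_6 = 260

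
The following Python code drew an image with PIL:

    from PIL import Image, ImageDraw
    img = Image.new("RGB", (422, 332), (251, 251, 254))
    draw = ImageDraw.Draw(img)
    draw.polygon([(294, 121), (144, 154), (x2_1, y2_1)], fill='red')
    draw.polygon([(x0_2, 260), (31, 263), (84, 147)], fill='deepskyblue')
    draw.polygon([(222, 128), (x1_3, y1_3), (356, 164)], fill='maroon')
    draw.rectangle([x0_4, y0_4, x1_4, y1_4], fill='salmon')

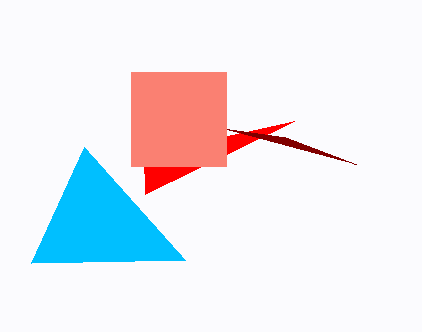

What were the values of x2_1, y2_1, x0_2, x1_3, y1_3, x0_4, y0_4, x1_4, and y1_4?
x2_1 = 145; y2_1 = 194; x0_2 = 185; x1_3 = 285; y1_3 = 137; x0_4 = 131; y0_4 = 72; x1_4 = 226; y1_4 = 166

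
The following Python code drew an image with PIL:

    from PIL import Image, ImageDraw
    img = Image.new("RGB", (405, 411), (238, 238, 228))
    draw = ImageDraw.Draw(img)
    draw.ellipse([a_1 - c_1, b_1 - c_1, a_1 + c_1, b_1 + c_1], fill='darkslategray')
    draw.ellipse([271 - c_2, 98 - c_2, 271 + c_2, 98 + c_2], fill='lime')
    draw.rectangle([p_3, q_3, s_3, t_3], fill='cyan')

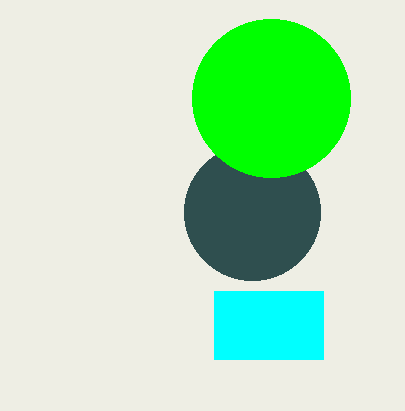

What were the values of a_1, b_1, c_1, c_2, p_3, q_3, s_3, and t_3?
a_1 = 252
b_1 = 212
c_1 = 68
c_2 = 79
p_3 = 214
q_3 = 291
s_3 = 323
t_3 = 359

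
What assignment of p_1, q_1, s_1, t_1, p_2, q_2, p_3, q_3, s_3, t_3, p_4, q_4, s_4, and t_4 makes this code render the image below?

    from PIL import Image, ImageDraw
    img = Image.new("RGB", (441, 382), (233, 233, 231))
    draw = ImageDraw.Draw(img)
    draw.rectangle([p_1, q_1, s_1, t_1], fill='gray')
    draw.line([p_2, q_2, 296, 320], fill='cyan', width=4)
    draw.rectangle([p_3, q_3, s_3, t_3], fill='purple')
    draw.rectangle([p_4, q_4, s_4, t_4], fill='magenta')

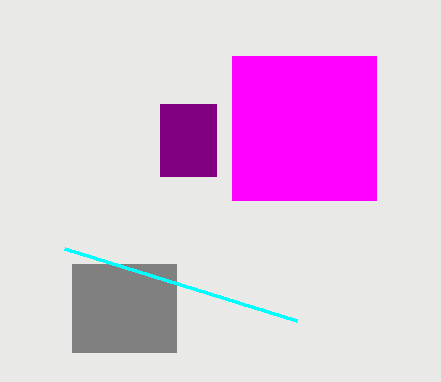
p_1 = 72
q_1 = 264
s_1 = 176
t_1 = 352
p_2 = 64
q_2 = 248
p_3 = 160
q_3 = 104
s_3 = 216
t_3 = 176
p_4 = 232
q_4 = 56
s_4 = 376
t_4 = 200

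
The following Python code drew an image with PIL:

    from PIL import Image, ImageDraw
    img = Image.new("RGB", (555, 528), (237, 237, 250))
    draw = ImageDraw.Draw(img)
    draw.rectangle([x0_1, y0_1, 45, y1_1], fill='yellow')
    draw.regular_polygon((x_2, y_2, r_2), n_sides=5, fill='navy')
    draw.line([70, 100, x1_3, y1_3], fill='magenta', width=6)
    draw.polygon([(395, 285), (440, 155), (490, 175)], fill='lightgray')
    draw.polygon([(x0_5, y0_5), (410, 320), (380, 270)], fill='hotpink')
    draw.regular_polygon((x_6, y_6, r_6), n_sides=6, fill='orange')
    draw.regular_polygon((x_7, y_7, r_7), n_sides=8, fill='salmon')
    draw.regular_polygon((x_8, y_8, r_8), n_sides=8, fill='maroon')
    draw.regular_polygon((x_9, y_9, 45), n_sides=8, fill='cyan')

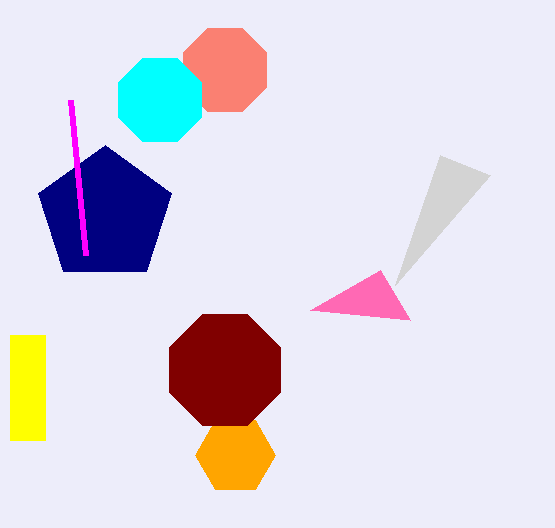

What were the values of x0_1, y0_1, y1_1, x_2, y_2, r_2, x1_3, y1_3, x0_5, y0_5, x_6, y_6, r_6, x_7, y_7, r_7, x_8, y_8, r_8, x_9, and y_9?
x0_1 = 10
y0_1 = 335
y1_1 = 440
x_2 = 105
y_2 = 215
r_2 = 70
x1_3 = 85
y1_3 = 255
x0_5 = 310
y0_5 = 310
x_6 = 235
y_6 = 455
r_6 = 40
x_7 = 225
y_7 = 70
r_7 = 45
x_8 = 225
y_8 = 370
r_8 = 60
x_9 = 160
y_9 = 100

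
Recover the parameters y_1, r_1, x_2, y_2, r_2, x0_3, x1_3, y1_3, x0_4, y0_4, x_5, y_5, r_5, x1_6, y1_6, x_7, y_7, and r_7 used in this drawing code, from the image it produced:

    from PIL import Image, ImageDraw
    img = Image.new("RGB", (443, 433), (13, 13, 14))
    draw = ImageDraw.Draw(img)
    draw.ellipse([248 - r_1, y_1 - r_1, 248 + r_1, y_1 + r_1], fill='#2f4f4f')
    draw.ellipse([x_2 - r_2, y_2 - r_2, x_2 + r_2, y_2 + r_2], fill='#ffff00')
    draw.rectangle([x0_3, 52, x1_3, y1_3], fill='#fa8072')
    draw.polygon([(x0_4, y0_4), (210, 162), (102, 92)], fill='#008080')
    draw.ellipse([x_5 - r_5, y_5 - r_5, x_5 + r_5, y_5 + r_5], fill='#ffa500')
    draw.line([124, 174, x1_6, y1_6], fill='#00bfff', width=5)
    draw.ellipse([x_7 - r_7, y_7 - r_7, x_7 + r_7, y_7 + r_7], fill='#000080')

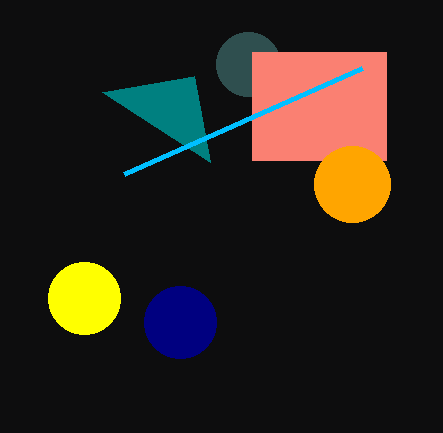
y_1 = 64
r_1 = 32
x_2 = 84
y_2 = 298
r_2 = 36
x0_3 = 252
x1_3 = 386
y1_3 = 160
x0_4 = 194
y0_4 = 76
x_5 = 352
y_5 = 184
r_5 = 38
x1_6 = 362
y1_6 = 68
x_7 = 180
y_7 = 322
r_7 = 36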